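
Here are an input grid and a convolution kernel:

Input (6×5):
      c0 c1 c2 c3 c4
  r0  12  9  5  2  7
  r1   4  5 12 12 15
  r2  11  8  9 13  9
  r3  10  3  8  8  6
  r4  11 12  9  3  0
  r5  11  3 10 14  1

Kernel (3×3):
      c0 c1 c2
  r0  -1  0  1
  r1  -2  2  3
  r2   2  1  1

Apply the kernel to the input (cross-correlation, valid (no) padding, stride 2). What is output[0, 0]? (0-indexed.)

The receptive field on the input at this output position is [12 9 5 / 4 5 12 / 11 8 9]. Elementwise product with the kernel and sum: 12·-1 + 5·1 + 4·-2 + 5·2 + 12·3 + 11·2 + 8·1 + 9·1.

70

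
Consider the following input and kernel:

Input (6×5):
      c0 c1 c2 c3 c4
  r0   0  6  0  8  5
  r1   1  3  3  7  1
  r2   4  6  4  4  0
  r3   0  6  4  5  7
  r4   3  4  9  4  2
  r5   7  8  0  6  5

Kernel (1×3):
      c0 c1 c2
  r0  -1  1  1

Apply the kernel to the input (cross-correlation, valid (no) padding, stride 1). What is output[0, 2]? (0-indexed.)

The receptive field on the input at this output position is [0 8 5]. Elementwise product with the kernel and sum: 0·-1 + 8·1 + 5·1.

13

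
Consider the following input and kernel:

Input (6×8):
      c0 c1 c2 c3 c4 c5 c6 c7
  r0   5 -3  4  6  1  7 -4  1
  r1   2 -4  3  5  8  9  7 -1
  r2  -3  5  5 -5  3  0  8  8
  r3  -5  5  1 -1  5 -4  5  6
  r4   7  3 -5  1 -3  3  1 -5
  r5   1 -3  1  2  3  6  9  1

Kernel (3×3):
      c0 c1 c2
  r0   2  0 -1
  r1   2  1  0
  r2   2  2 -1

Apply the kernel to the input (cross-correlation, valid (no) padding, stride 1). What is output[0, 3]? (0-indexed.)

19

The receptive field on the input at this output position is [6 1 7 / 5 8 9 / -5 3 0]. Elementwise product with the kernel and sum: 6·2 + 7·-1 + 5·2 + 8·1 + -5·2 + 3·2 + 0·-1.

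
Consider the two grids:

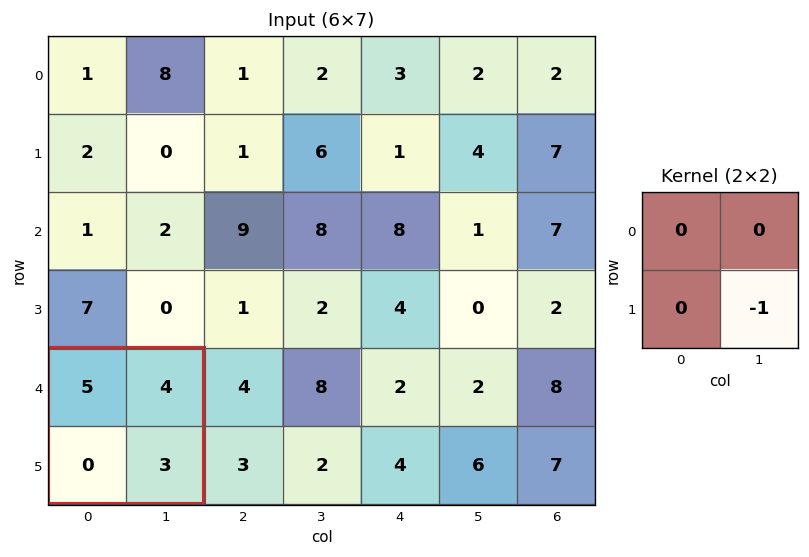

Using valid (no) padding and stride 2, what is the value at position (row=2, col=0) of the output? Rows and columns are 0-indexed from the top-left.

-3

The receptive field on the input at this output position is [5 4 / 0 3]. Elementwise product with the kernel and sum: 3·-1.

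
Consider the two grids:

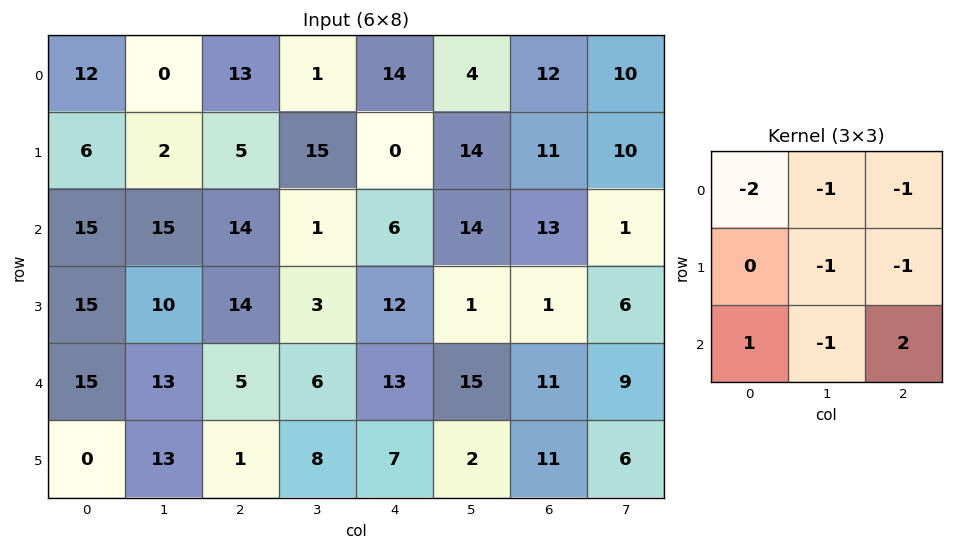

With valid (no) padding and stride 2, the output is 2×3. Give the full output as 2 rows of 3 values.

Output[0,0]: The receptive field on the input at this output position is [12 0 13 / 6 2 5 / 15 15 14]. Elementwise product with the kernel and sum: 12·-2 + 0·-1 + 13·-1 + 2·-1 + 5·-1 + 15·1 + 15·-1 + 14·2.

-16 -31 -51
-71 -25 -21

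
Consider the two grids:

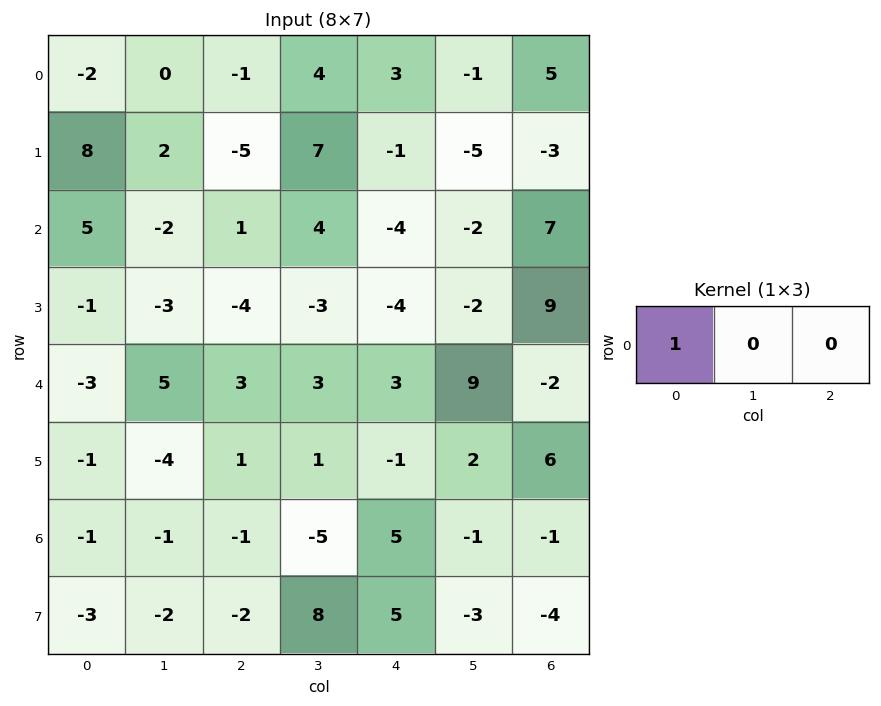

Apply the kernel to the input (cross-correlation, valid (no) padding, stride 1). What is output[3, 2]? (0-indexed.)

-4

The receptive field on the input at this output position is [-4 -3 -4]. Elementwise product with the kernel and sum: -4·1.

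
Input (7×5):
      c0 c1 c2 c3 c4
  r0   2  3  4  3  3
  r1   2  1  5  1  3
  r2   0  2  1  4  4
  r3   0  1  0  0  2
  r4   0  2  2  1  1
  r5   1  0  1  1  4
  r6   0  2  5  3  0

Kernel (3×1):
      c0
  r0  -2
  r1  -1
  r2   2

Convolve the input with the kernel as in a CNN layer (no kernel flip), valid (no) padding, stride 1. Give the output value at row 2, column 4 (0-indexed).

The receptive field on the input at this output position is [4 / 2 / 1]. Elementwise product with the kernel and sum: 4·-2 + 2·-1 + 1·2.

-8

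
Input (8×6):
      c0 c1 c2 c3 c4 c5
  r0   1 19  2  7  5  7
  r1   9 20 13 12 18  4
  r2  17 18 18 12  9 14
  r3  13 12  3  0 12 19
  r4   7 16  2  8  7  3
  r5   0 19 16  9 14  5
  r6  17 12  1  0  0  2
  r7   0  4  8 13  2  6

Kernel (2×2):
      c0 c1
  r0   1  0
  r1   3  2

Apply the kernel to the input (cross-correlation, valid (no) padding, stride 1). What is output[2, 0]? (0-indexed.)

The receptive field on the input at this output position is [17 18 / 13 12]. Elementwise product with the kernel and sum: 17·1 + 13·3 + 12·2.

80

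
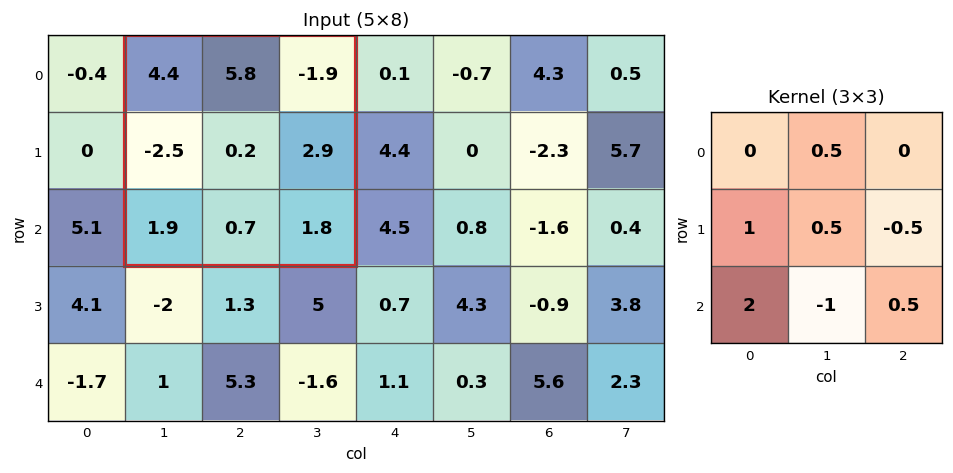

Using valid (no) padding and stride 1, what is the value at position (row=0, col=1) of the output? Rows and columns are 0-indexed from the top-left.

3.05

The receptive field on the input at this output position is [4.4 5.8 -1.9 / -2.5 0.2 2.9 / 1.9 0.7 1.8]. Elementwise product with the kernel and sum: 5.8·0.5 + -2.5·1 + 0.2·0.5 + 2.9·-0.5 + 1.9·2 + 0.7·-1 + 1.8·0.5.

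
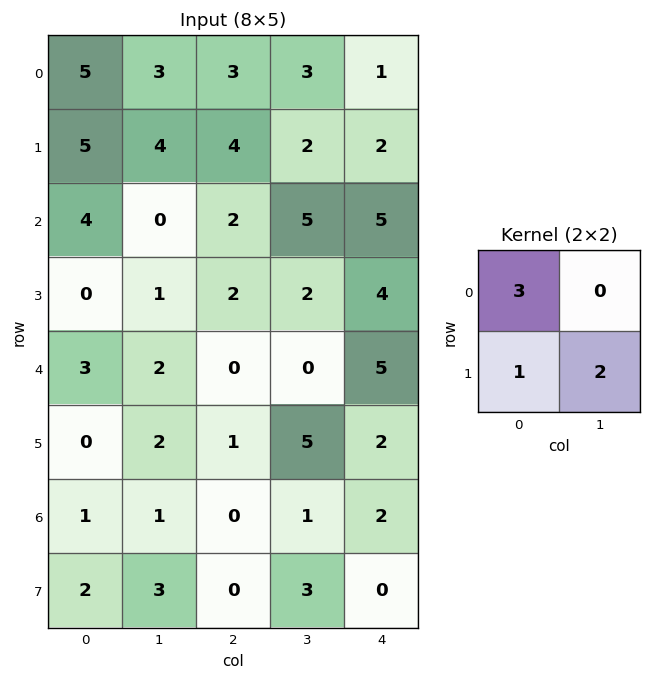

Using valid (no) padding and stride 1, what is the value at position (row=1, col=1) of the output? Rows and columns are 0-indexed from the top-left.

The receptive field on the input at this output position is [4 4 / 0 2]. Elementwise product with the kernel and sum: 4·3 + 0·1 + 2·2.

16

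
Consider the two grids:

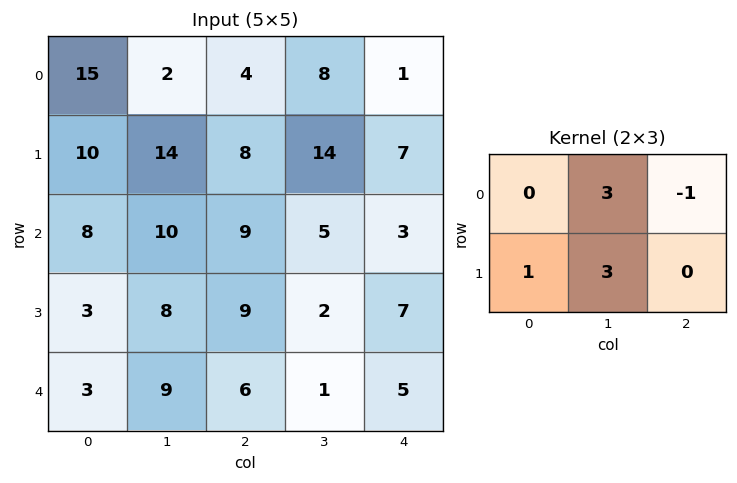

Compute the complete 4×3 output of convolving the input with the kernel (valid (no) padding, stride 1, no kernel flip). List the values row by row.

54 42 73
72 47 59
48 57 27
45 52 8

Output[0,0]: The receptive field on the input at this output position is [15 2 4 / 10 14 8]. Elementwise product with the kernel and sum: 2·3 + 4·-1 + 10·1 + 14·3.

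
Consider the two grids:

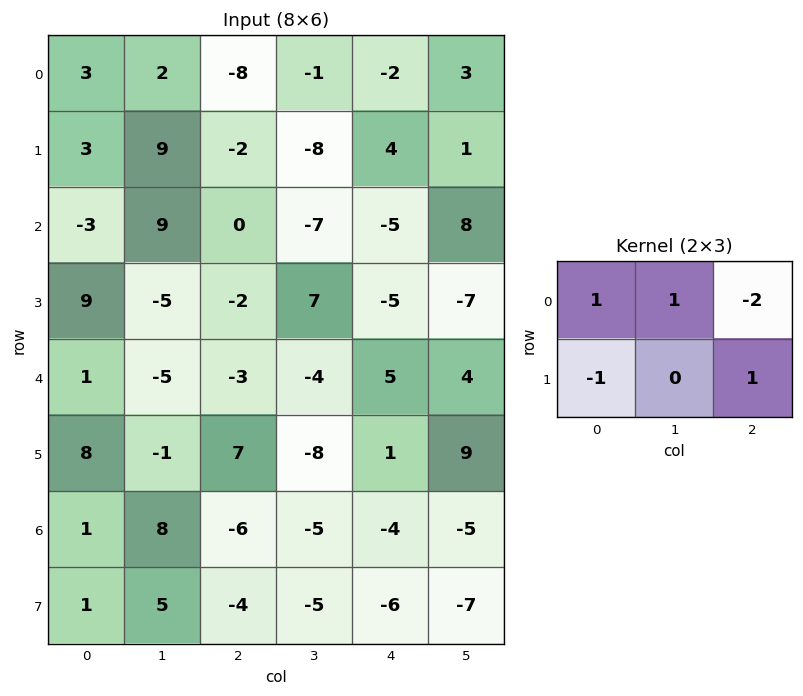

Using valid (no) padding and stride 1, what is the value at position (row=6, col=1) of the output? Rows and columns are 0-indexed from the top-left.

The receptive field on the input at this output position is [8 -6 -5 / 5 -4 -5]. Elementwise product with the kernel and sum: 8·1 + -6·1 + -5·-2 + 5·-1 + -5·1.

2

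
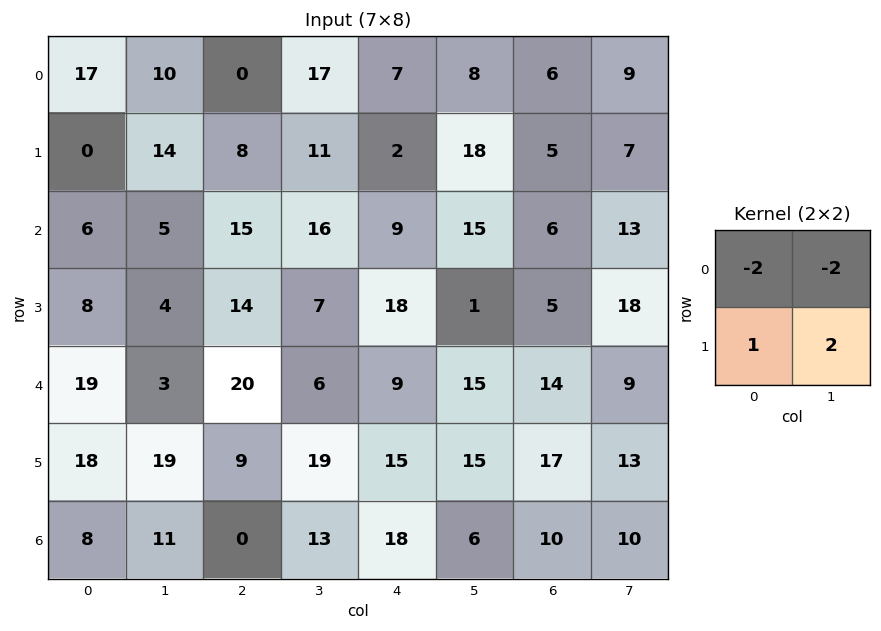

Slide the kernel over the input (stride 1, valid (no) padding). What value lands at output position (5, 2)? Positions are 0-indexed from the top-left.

-30

The receptive field on the input at this output position is [9 19 / 0 13]. Elementwise product with the kernel and sum: 9·-2 + 19·-2 + 0·1 + 13·2.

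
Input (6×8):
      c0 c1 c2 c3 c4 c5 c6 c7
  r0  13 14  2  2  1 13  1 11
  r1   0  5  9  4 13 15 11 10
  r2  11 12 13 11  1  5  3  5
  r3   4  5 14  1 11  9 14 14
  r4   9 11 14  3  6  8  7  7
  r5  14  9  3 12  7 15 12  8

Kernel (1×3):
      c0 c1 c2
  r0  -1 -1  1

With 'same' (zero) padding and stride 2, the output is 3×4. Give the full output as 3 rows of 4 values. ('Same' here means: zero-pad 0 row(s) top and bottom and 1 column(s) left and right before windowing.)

1 -14 10 -3
1 -14 -7 -3
2 -22 -1 -8

Output[0,0]: The receptive field on the zero-padded input at this output position is [0 13 14]. Elementwise product with the kernel and sum: 0·-1 + 13·-1 + 14·1.
Output[0,1]: The receptive field on the zero-padded input at this output position is [14 2 2]. Elementwise product with the kernel and sum: 14·-1 + 2·-1 + 2·1.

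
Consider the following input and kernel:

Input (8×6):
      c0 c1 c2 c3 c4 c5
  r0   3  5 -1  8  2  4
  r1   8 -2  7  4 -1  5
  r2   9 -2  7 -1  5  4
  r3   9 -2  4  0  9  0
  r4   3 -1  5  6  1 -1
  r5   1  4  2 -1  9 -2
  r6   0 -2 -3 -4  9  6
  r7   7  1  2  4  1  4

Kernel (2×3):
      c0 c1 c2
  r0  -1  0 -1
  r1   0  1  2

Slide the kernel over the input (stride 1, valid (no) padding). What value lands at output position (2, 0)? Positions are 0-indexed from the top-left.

-10

The receptive field on the input at this output position is [9 -2 7 / 9 -2 4]. Elementwise product with the kernel and sum: 9·-1 + 7·-1 + -2·1 + 4·2.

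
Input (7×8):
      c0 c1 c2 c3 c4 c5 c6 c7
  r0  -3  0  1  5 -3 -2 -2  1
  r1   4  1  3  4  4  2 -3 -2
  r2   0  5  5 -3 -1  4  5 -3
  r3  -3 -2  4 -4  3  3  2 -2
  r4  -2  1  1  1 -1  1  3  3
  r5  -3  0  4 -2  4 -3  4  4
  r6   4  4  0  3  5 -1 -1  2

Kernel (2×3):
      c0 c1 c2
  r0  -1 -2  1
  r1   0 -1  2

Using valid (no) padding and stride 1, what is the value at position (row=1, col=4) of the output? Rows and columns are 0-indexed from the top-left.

The receptive field on the input at this output position is [4 2 -3 / -1 4 5]. Elementwise product with the kernel and sum: 4·-1 + 2·-2 + -3·1 + 4·-1 + 5·2.

-5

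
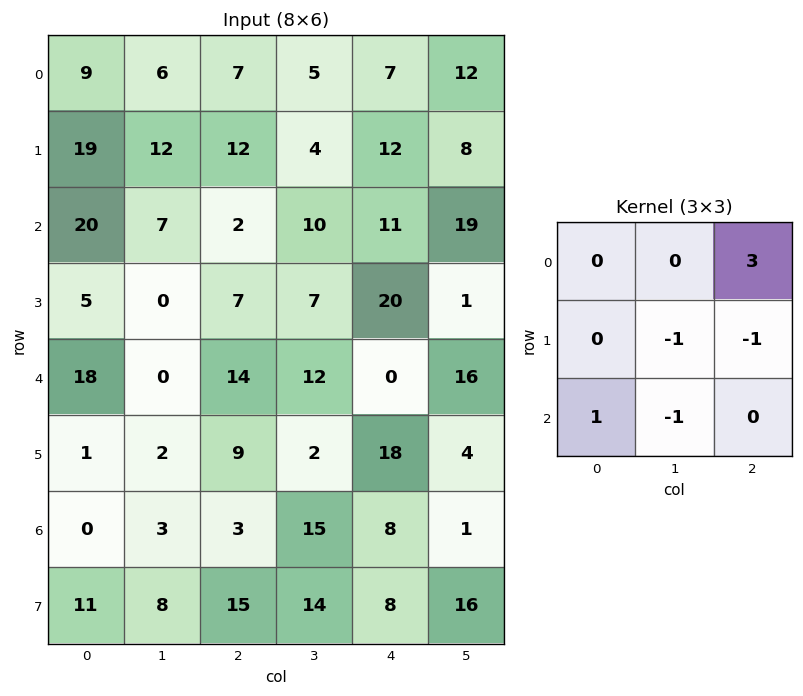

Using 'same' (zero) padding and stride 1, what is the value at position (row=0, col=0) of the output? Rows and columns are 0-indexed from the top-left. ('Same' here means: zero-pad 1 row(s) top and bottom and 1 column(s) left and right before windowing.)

The receptive field on the zero-padded input at this output position is [0 0 0 / 0 9 6 / 0 19 12]. Elementwise product with the kernel and sum: 0·3 + 9·-1 + 6·-1 + 0·1 + 19·-1.

-34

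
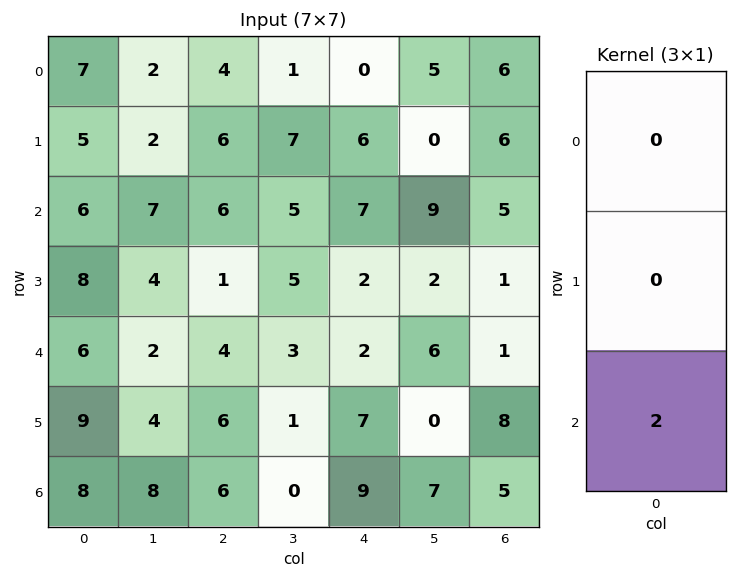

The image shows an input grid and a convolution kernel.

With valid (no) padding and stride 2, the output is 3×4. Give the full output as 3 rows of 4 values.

12 12 14 10
12 8 4 2
16 12 18 10

Output[0,0]: The receptive field on the input at this output position is [7 / 5 / 6]. Elementwise product with the kernel and sum: 6·2.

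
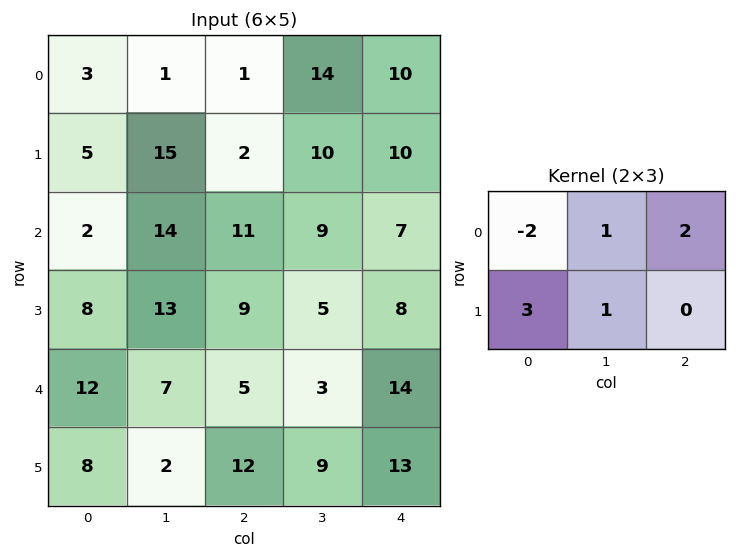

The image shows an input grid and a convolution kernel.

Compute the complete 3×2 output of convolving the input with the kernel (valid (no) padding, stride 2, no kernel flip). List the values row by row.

Output[0,0]: The receptive field on the input at this output position is [3 1 1 / 5 15 2]. Elementwise product with the kernel and sum: 3·-2 + 1·1 + 1·2 + 5·3 + 15·1.
Output[0,1]: The receptive field on the input at this output position is [1 14 10 / 2 10 10]. Elementwise product with the kernel and sum: 1·-2 + 14·1 + 10·2 + 2·3 + 10·1.

27 48
69 33
19 66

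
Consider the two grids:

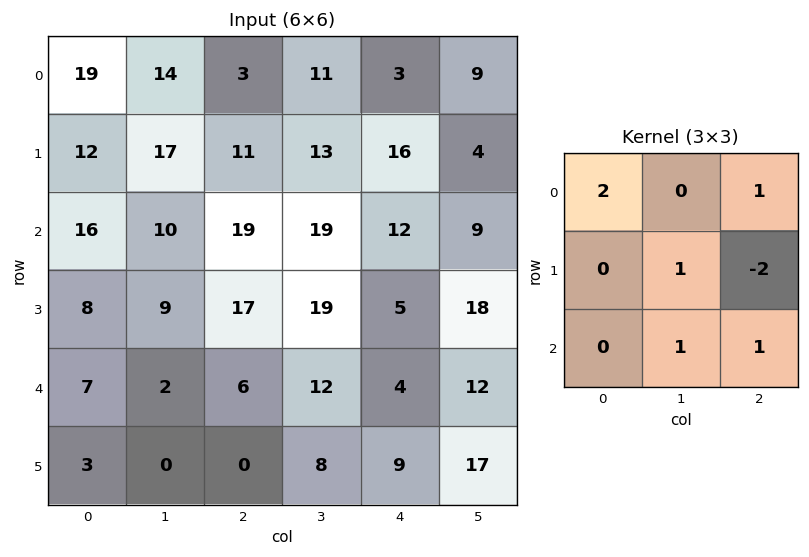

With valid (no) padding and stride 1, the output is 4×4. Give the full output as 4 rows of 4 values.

Output[0,0]: The receptive field on the input at this output position is [19 14 3 / 12 17 11 / 16 10 19]. Elementwise product with the kernel and sum: 19·2 + 3·1 + 17·1 + 11·-2 + 10·1 + 19·1.

65 62 21 60
33 64 57 47
34 36 75 32
23 27 60 62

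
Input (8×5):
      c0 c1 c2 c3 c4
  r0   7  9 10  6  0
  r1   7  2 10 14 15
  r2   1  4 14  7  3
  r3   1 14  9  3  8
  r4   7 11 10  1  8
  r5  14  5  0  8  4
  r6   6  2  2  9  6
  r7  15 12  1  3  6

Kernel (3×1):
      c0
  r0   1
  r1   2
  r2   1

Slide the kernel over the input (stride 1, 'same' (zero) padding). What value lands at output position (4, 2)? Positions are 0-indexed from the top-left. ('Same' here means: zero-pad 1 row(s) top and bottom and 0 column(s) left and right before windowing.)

The receptive field on the zero-padded input at this output position is [9 / 10 / 0]. Elementwise product with the kernel and sum: 9·1 + 10·2 + 0·1.

29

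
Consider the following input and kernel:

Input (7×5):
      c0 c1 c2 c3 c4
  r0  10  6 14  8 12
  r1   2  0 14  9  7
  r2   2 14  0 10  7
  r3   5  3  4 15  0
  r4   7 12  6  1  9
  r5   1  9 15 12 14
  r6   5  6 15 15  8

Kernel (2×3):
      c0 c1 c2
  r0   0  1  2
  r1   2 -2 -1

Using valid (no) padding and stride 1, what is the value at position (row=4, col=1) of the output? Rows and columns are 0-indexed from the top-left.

The receptive field on the input at this output position is [12 6 1 / 9 15 12]. Elementwise product with the kernel and sum: 6·1 + 1·2 + 9·2 + 15·-2 + 12·-1.

-16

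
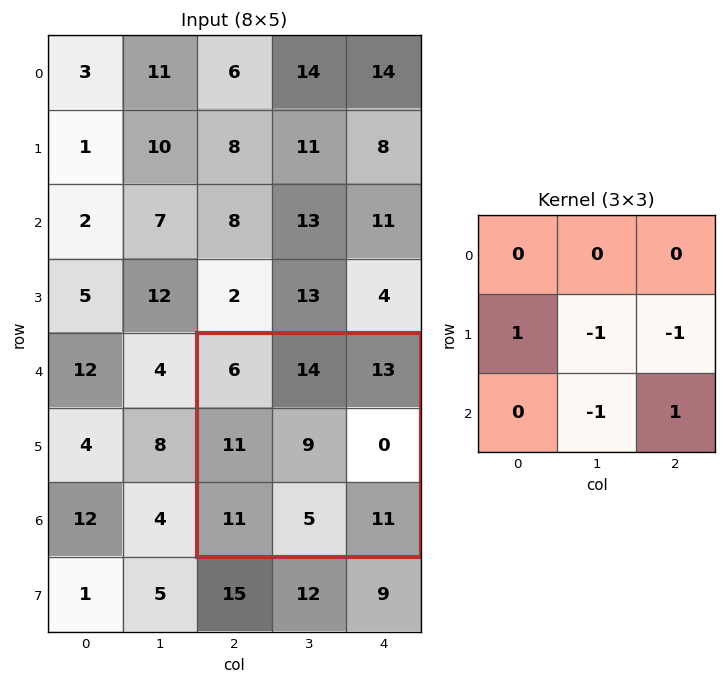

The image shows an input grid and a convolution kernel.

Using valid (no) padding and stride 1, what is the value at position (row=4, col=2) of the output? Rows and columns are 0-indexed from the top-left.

The receptive field on the input at this output position is [6 14 13 / 11 9 0 / 11 5 11]. Elementwise product with the kernel and sum: 11·1 + 9·-1 + 0·-1 + 5·-1 + 11·1.

8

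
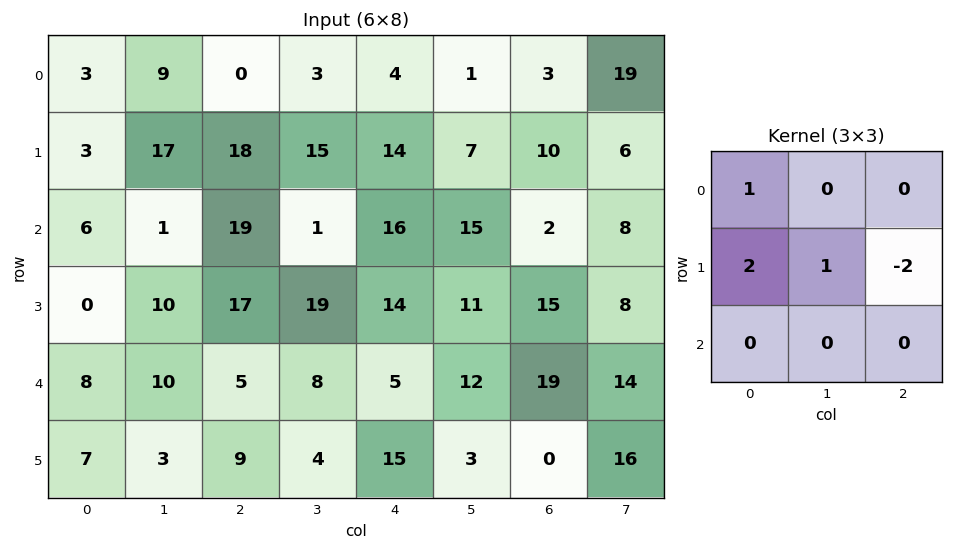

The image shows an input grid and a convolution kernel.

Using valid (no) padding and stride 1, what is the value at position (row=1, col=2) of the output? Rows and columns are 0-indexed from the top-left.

The receptive field on the input at this output position is [18 15 14 / 19 1 16 / 17 19 14]. Elementwise product with the kernel and sum: 18·1 + 19·2 + 1·1 + 16·-2.

25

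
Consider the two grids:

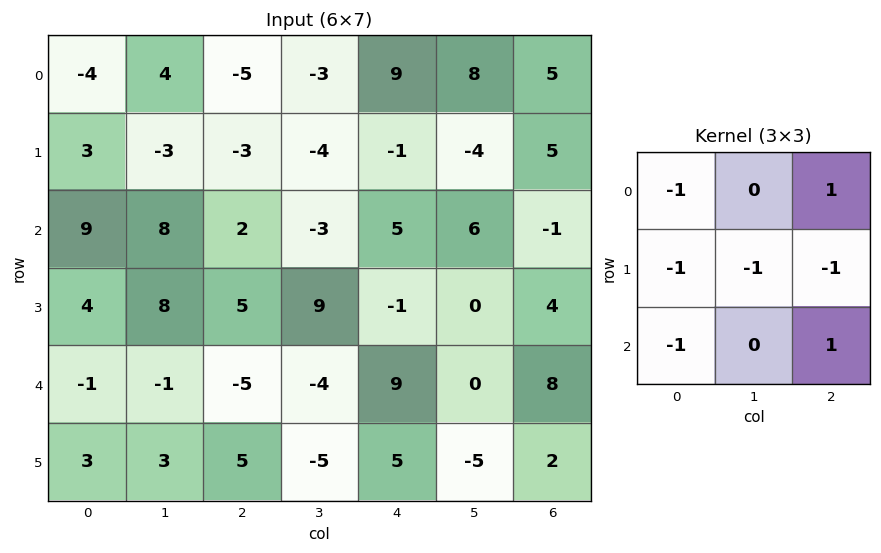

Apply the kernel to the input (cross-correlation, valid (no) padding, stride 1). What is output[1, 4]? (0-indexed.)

The receptive field on the input at this output position is [-1 -4 5 / 5 6 -1 / -1 0 4]. Elementwise product with the kernel and sum: -1·-1 + 5·1 + 5·-1 + 6·-1 + -1·-1 + -1·-1 + 4·1.

1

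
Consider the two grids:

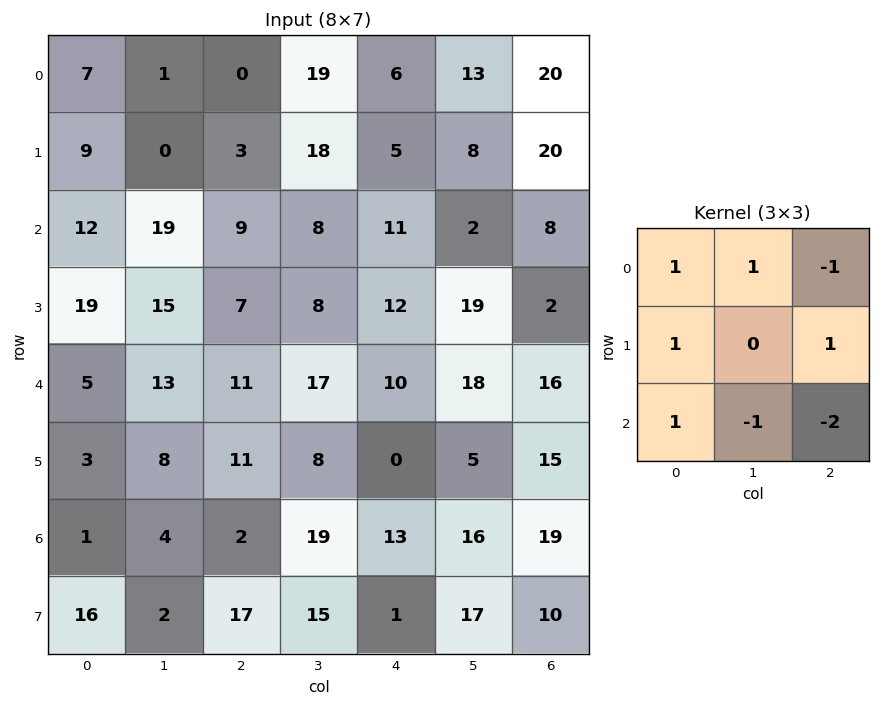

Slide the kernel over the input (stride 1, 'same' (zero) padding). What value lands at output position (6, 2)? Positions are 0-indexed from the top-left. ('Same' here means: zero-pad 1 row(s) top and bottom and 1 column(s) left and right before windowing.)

-11

The receptive field on the zero-padded input at this output position is [8 11 8 / 4 2 19 / 2 17 15]. Elementwise product with the kernel and sum: 8·1 + 11·1 + 8·-1 + 4·1 + 19·1 + 2·1 + 17·-1 + 15·-2.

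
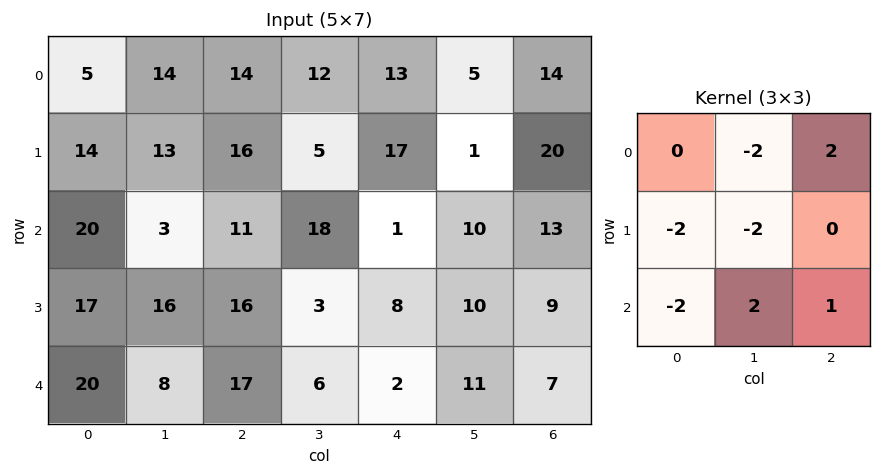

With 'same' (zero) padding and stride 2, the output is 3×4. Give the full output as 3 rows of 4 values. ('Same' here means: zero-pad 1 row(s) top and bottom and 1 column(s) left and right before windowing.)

31 -45 -25 0
8 -47 -50 -88
-42 -76 -12 -54

Output[0,0]: The receptive field on the zero-padded input at this output position is [0 0 0 / 0 5 14 / 0 14 13]. Elementwise product with the kernel and sum: 0·-2 + 0·2 + 0·-2 + 5·-2 + 0·-2 + 14·2 + 13·1.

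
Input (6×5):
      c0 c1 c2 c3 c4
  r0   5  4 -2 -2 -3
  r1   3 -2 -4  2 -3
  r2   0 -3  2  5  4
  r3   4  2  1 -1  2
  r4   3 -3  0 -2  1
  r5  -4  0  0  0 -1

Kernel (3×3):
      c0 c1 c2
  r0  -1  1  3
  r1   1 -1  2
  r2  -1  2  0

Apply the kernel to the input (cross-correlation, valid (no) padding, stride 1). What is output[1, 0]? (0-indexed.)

-10

The receptive field on the input at this output position is [3 -2 -4 / 0 -3 2 / 4 2 1]. Elementwise product with the kernel and sum: 3·-1 + -2·1 + -4·3 + 0·1 + -3·-1 + 2·2 + 4·-1 + 2·2.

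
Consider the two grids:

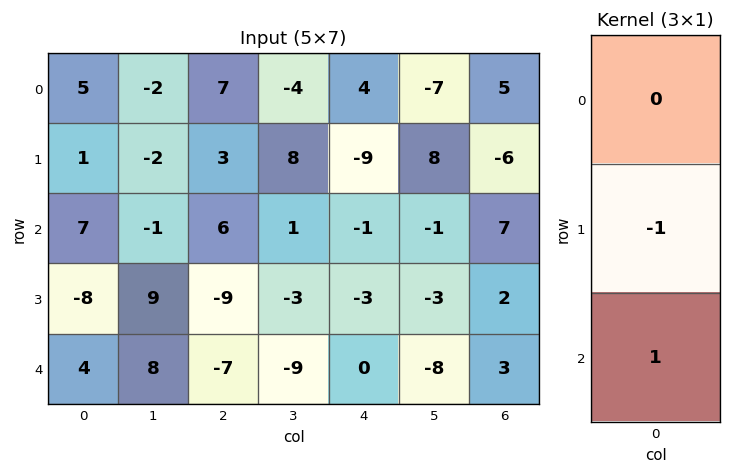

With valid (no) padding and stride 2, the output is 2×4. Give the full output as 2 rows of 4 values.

Output[0,0]: The receptive field on the input at this output position is [5 / 1 / 7]. Elementwise product with the kernel and sum: 1·-1 + 7·1.
Output[0,1]: The receptive field on the input at this output position is [7 / 3 / 6]. Elementwise product with the kernel and sum: 3·-1 + 6·1.

6 3 8 13
12 2 3 1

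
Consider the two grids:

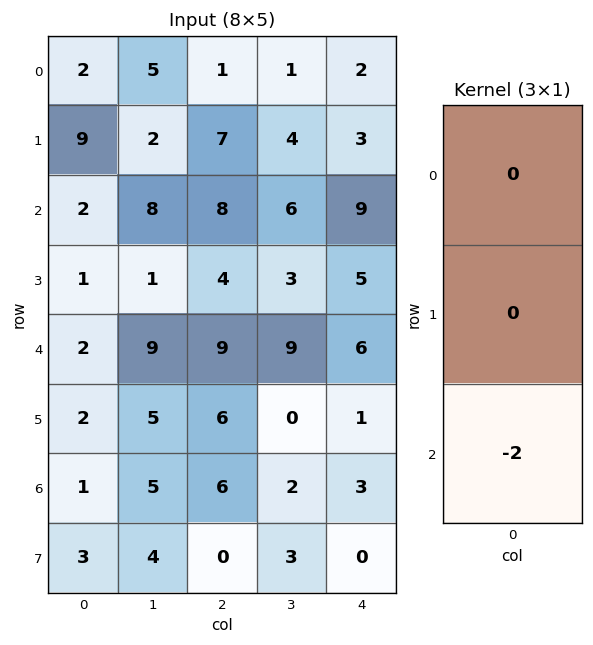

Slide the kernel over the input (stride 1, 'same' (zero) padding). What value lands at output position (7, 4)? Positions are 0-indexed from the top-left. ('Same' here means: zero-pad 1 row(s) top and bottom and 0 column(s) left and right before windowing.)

The receptive field on the zero-padded input at this output position is [3 / 0 / 0]. Elementwise product with the kernel and sum: 0·-2.

0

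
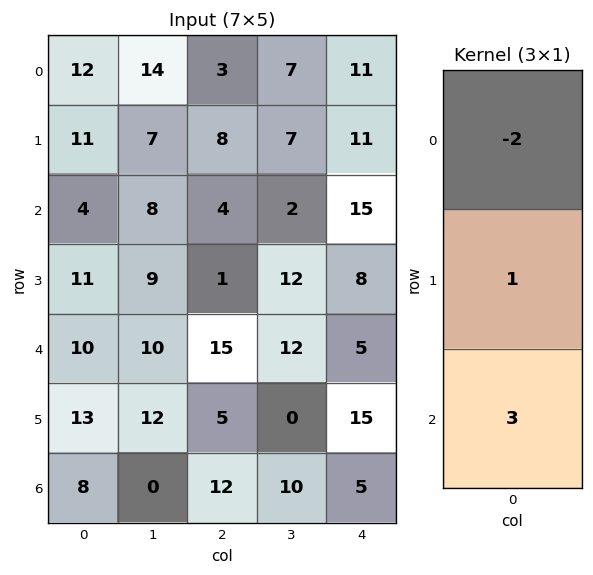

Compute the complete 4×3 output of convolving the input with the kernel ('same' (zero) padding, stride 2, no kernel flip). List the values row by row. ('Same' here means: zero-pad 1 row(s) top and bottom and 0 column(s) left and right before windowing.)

Output[0,0]: The receptive field on the zero-padded input at this output position is [0 / 12 / 11]. Elementwise product with the kernel and sum: 0·-2 + 12·1 + 11·3.
Output[0,1]: The receptive field on the zero-padded input at this output position is [0 / 3 / 8]. Elementwise product with the kernel and sum: 0·-2 + 3·1 + 8·3.

45 27 44
15 -9 17
27 28 34
-18 2 -25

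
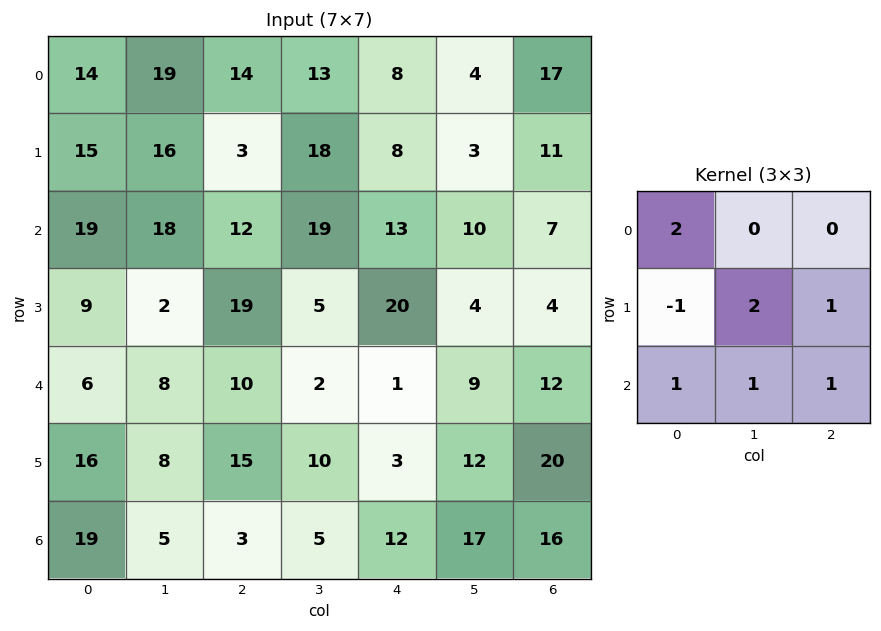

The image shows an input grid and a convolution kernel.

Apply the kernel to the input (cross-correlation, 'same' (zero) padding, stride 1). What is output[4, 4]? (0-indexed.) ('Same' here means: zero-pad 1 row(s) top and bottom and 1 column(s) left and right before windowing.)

The receptive field on the zero-padded input at this output position is [5 20 4 / 2 1 9 / 10 3 12]. Elementwise product with the kernel and sum: 5·2 + 2·-1 + 1·2 + 9·1 + 10·1 + 3·1 + 12·1.

44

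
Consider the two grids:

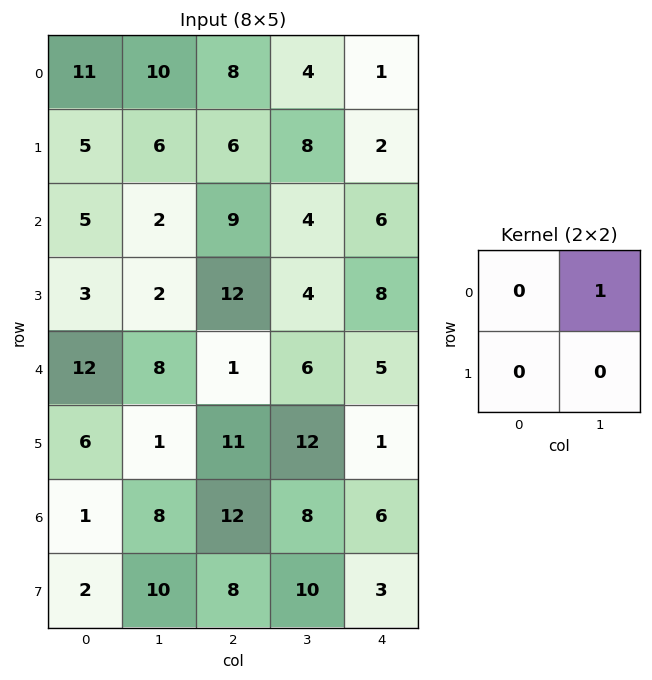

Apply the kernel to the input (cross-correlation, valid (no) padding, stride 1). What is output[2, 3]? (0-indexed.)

6

The receptive field on the input at this output position is [4 6 / 4 8]. Elementwise product with the kernel and sum: 6·1.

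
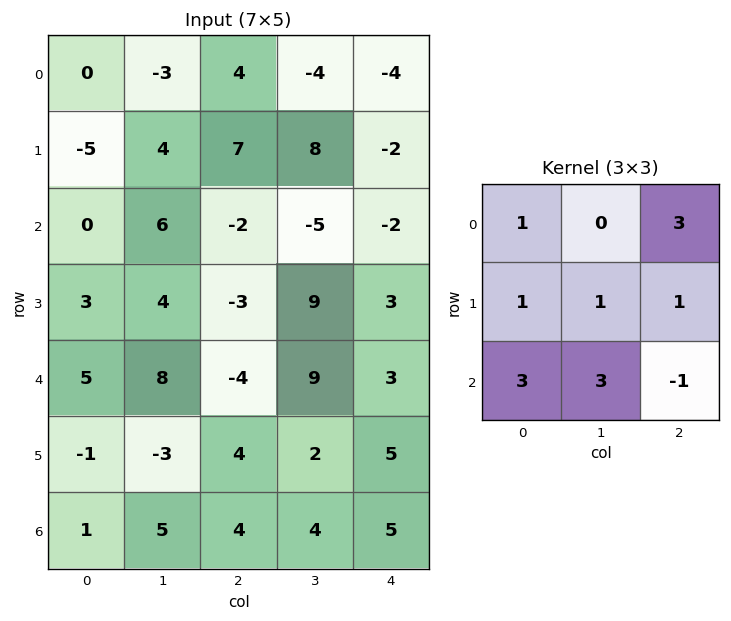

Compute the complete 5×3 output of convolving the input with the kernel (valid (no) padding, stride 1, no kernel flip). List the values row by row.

Output[0,0]: The receptive field on the input at this output position is [0 -3 4 / -5 4 7 / 0 6 -2]. Elementwise product with the kernel and sum: 0·1 + 4·3 + -5·1 + 4·1 + 7·1 + 0·3 + 6·3 + -2·-1.

38 21 -14
44 21 7
41 4 13
-13 45 27
7 61 35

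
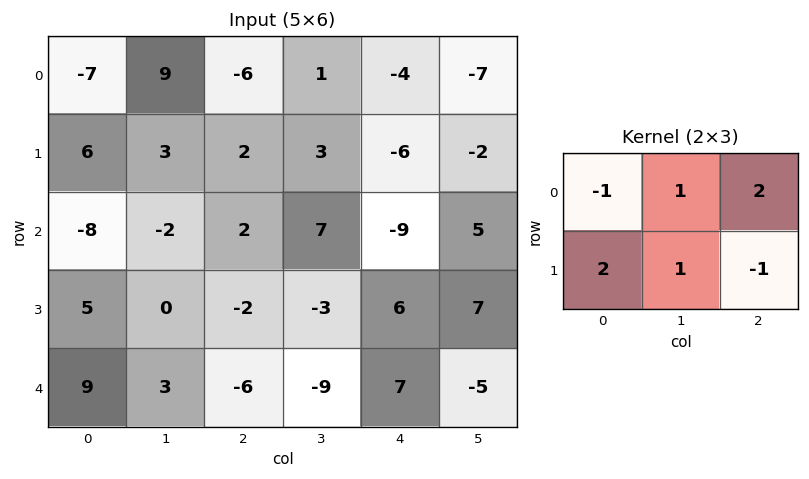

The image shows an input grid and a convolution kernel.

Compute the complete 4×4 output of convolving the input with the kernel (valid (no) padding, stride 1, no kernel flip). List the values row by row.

17 -8 12 -17
-19 -4 9 -13
22 19 -26 -13
18 1 -17 17

Output[0,0]: The receptive field on the input at this output position is [-7 9 -6 / 6 3 2]. Elementwise product with the kernel and sum: -7·-1 + 9·1 + -6·2 + 6·2 + 3·1 + 2·-1.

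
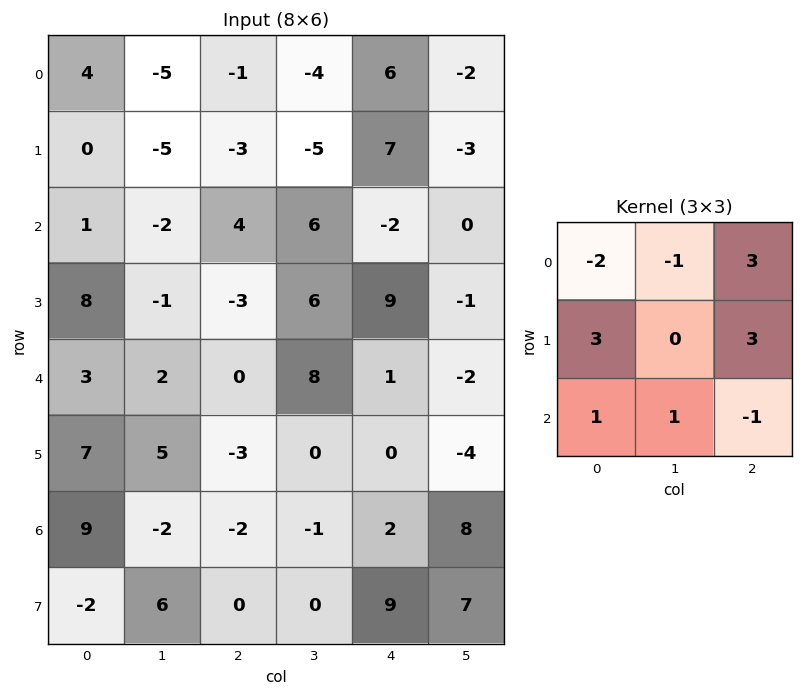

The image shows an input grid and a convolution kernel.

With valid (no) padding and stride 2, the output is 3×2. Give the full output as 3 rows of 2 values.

-20 48
32 5
13 -19

Output[0,0]: The receptive field on the input at this output position is [4 -5 -1 / 0 -5 -3 / 1 -2 4]. Elementwise product with the kernel and sum: 4·-2 + -5·-1 + -1·3 + 0·3 + -3·3 + 1·1 + -2·1 + 4·-1.
Output[0,1]: The receptive field on the input at this output position is [-1 -4 6 / -3 -5 7 / 4 6 -2]. Elementwise product with the kernel and sum: -1·-2 + -4·-1 + 6·3 + -3·3 + 7·3 + 4·1 + 6·1 + -2·-1.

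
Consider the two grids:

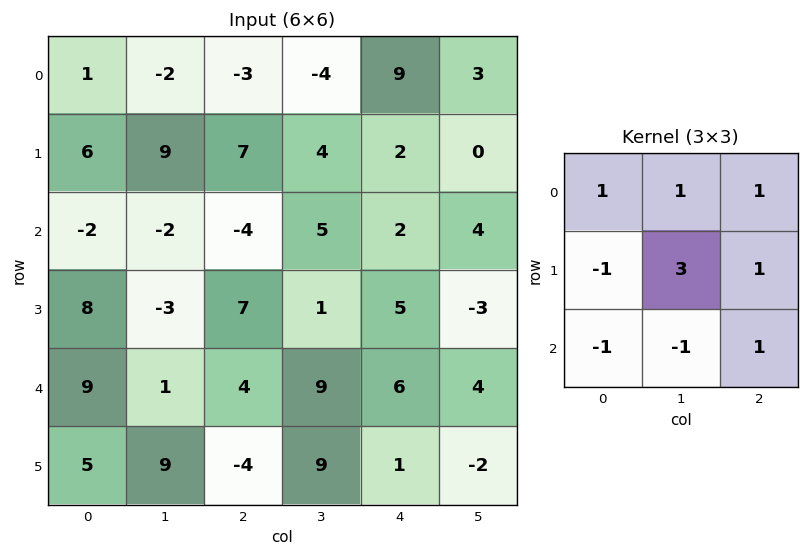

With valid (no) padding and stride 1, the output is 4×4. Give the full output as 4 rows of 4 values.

24 18 10 7
16 12 31 2
-24 28 -3 11
-8 29 38 4

Output[0,0]: The receptive field on the input at this output position is [1 -2 -3 / 6 9 7 / -2 -2 -4]. Elementwise product with the kernel and sum: 1·1 + -2·1 + -3·1 + 6·-1 + 9·3 + 7·1 + -2·-1 + -2·-1 + -4·1.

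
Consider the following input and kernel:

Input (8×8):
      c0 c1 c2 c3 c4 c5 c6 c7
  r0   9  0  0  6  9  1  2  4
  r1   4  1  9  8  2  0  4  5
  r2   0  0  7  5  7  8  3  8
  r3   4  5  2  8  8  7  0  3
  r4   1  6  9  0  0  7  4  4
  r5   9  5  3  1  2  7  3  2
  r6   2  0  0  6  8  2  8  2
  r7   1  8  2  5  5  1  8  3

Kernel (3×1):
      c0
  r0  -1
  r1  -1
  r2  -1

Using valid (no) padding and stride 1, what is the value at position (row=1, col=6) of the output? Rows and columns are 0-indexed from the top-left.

The receptive field on the input at this output position is [4 / 3 / 0]. Elementwise product with the kernel and sum: 4·-1 + 3·-1 + 0·-1.

-7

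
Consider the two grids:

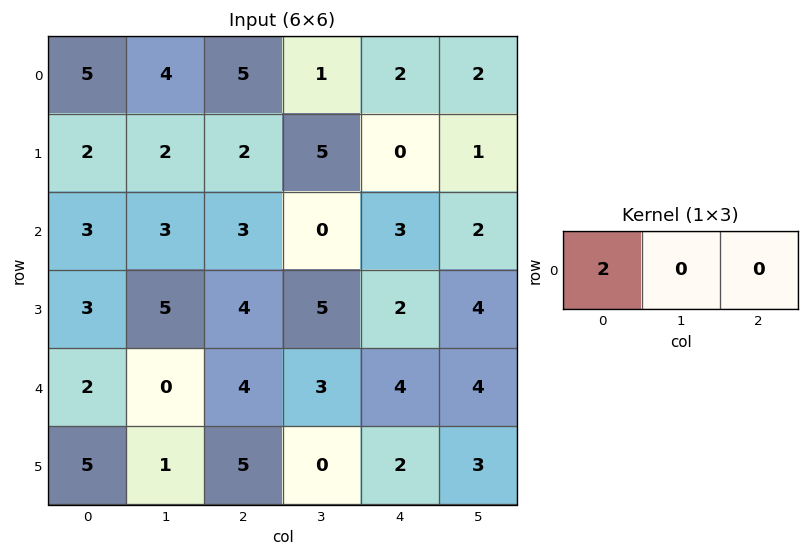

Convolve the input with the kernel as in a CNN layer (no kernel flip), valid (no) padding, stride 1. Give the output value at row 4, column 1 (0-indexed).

0

The receptive field on the input at this output position is [0 4 3]. Elementwise product with the kernel and sum: 0·2.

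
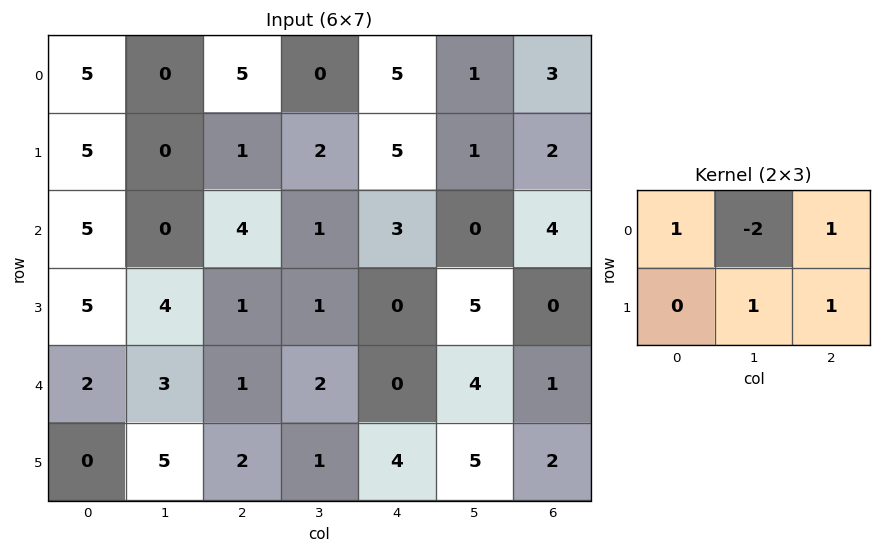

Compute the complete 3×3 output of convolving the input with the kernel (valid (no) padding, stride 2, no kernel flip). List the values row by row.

11 17 9
14 6 12
4 2 0

Output[0,0]: The receptive field on the input at this output position is [5 0 5 / 5 0 1]. Elementwise product with the kernel and sum: 5·1 + 0·-2 + 5·1 + 0·1 + 1·1.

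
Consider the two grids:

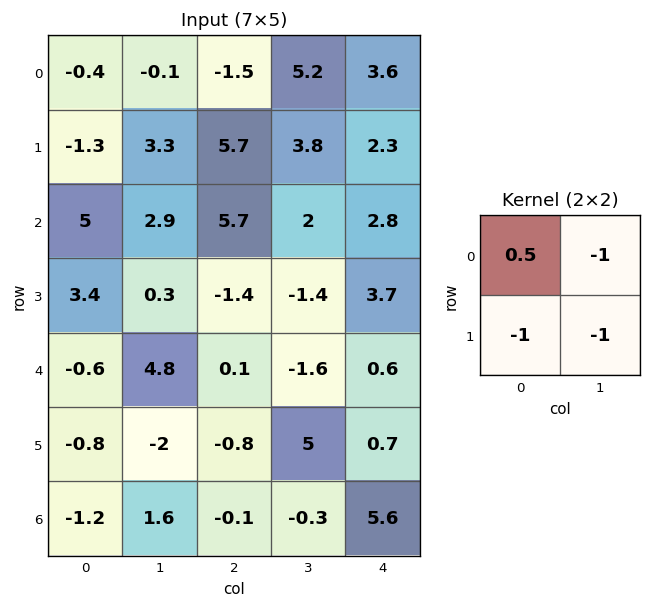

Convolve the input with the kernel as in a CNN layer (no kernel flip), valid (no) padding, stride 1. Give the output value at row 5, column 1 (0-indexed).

-1.7

The receptive field on the input at this output position is [-2 -0.8 / 1.6 -0.1]. Elementwise product with the kernel and sum: -2·0.5 + -0.8·-1 + 1.6·-1 + -0.1·-1.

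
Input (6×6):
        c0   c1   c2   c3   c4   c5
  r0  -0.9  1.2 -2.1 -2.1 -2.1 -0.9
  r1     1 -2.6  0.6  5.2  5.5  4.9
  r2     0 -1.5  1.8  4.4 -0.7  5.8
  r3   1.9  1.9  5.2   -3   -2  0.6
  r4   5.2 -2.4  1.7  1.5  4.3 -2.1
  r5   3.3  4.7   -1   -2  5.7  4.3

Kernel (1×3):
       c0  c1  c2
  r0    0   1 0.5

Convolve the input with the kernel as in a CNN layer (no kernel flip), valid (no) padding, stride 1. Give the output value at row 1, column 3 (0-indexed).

7.95

The receptive field on the input at this output position is [5.2 5.5 4.9]. Elementwise product with the kernel and sum: 5.5·1 + 4.9·0.5.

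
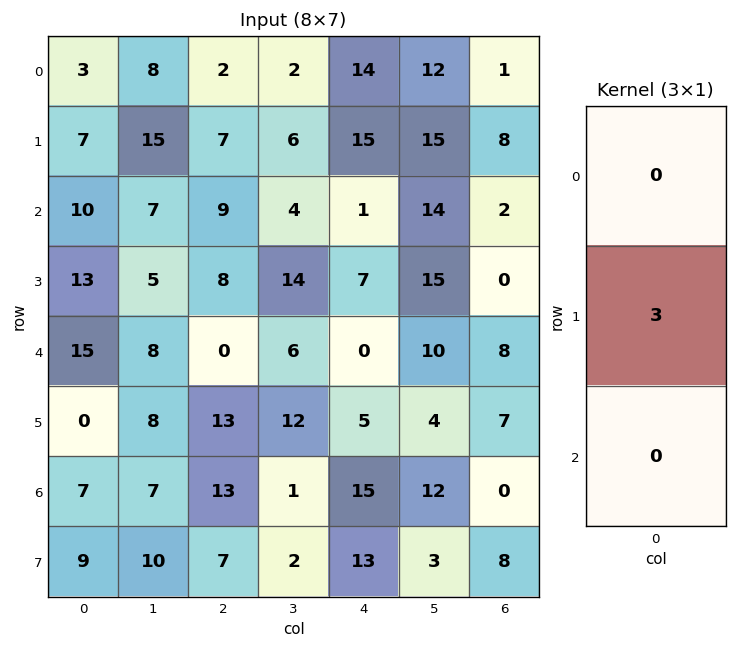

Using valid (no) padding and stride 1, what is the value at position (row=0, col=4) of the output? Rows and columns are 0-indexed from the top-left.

45

The receptive field on the input at this output position is [14 / 15 / 1]. Elementwise product with the kernel and sum: 15·3.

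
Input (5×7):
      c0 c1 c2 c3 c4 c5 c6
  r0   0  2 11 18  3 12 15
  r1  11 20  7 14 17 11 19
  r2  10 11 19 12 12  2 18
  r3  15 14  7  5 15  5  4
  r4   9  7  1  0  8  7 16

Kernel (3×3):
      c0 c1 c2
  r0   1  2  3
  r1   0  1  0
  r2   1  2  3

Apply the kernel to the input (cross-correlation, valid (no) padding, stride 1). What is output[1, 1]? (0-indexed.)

The receptive field on the input at this output position is [20 7 14 / 11 19 12 / 14 7 5]. Elementwise product with the kernel and sum: 20·1 + 7·2 + 14·3 + 19·1 + 14·1 + 7·2 + 5·3.

138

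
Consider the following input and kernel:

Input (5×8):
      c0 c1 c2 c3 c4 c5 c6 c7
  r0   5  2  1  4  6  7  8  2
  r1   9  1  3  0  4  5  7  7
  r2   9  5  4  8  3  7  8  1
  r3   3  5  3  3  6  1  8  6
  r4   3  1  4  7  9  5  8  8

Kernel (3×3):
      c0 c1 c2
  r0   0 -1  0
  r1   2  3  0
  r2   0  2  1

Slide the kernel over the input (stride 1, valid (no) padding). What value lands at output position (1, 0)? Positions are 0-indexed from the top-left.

The receptive field on the input at this output position is [9 1 3 / 9 5 4 / 3 5 3]. Elementwise product with the kernel and sum: 1·-1 + 9·2 + 5·3 + 5·2 + 3·1.

45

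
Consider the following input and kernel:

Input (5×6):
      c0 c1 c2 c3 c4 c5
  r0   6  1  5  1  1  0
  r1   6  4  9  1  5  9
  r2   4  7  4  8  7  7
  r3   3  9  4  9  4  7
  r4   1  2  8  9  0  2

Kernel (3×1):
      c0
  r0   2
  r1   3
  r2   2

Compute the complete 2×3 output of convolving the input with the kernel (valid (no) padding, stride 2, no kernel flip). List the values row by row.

38 45 31
19 36 26

Output[0,0]: The receptive field on the input at this output position is [6 / 6 / 4]. Elementwise product with the kernel and sum: 6·2 + 6·3 + 4·2.
Output[0,1]: The receptive field on the input at this output position is [5 / 9 / 4]. Elementwise product with the kernel and sum: 5·2 + 9·3 + 4·2.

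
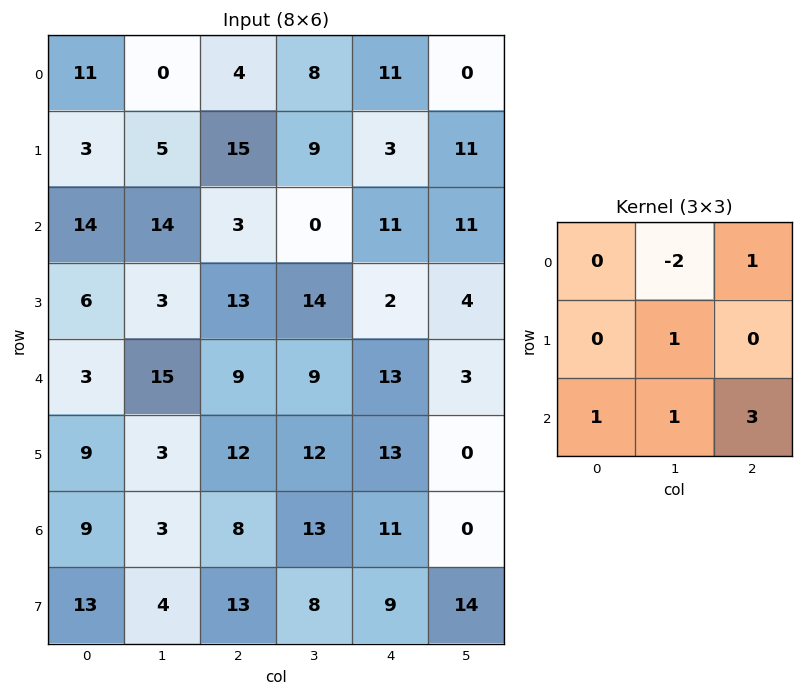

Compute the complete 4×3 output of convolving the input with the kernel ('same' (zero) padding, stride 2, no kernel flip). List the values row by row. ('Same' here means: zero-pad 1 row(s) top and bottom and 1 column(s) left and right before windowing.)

29 51 56
28 40 44
12 48 38
19 37 44

Output[0,0]: The receptive field on the zero-padded input at this output position is [0 0 0 / 0 11 0 / 0 3 5]. Elementwise product with the kernel and sum: 0·-2 + 0·1 + 11·1 + 0·1 + 3·1 + 5·3.
Output[0,1]: The receptive field on the zero-padded input at this output position is [0 0 0 / 0 4 8 / 5 15 9]. Elementwise product with the kernel and sum: 0·-2 + 0·1 + 4·1 + 5·1 + 15·1 + 9·3.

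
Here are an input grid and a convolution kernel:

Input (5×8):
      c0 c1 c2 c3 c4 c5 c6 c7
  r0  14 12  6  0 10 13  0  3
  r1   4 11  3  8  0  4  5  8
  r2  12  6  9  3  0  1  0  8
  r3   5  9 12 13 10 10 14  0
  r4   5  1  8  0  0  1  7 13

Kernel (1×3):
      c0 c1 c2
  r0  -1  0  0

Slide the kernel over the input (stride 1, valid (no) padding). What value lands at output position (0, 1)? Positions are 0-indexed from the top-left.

-12

The receptive field on the input at this output position is [12 6 0]. Elementwise product with the kernel and sum: 12·-1.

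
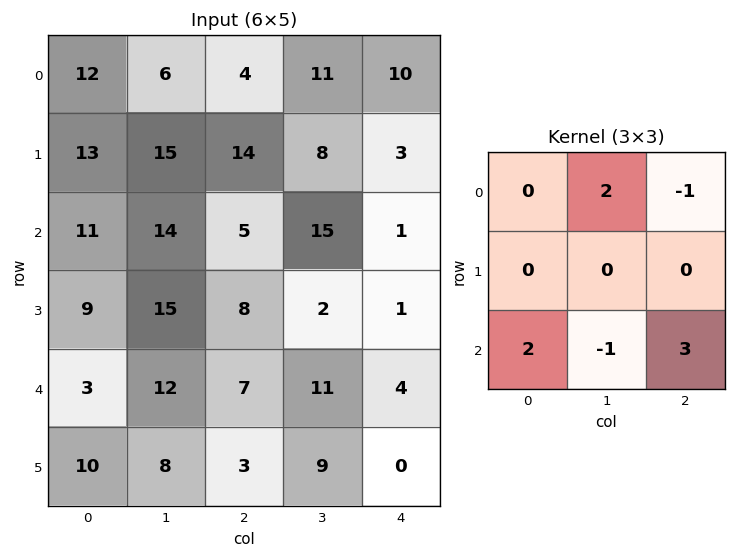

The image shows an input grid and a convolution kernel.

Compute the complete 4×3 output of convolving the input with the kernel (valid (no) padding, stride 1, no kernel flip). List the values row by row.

Output[0,0]: The receptive field on the input at this output position is [12 6 4 / 13 15 14 / 11 14 5]. Elementwise product with the kernel and sum: 6·2 + 4·-1 + 11·2 + 14·-1 + 5·3.
Output[0,1]: The receptive field on the input at this output position is [6 4 11 / 15 14 8 / 14 5 15]. Elementwise product with the kernel and sum: 4·2 + 11·-1 + 14·2 + 5·-1 + 15·3.

31 65 10
43 48 30
38 45 44
43 54 0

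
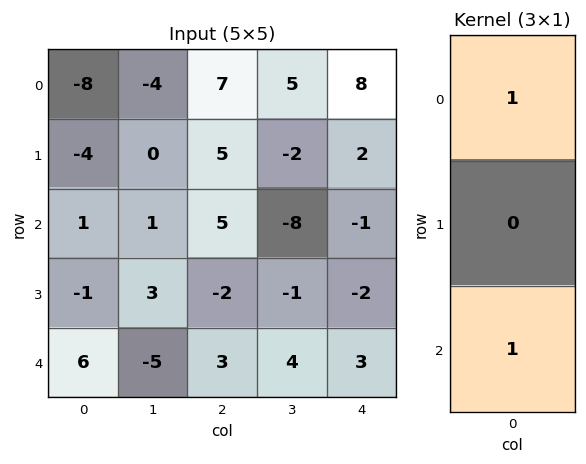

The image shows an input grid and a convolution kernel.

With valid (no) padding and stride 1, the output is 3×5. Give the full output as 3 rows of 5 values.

-7 -3 12 -3 7
-5 3 3 -3 0
7 -4 8 -4 2

Output[0,0]: The receptive field on the input at this output position is [-8 / -4 / 1]. Elementwise product with the kernel and sum: -8·1 + 1·1.
Output[0,1]: The receptive field on the input at this output position is [-4 / 0 / 1]. Elementwise product with the kernel and sum: -4·1 + 1·1.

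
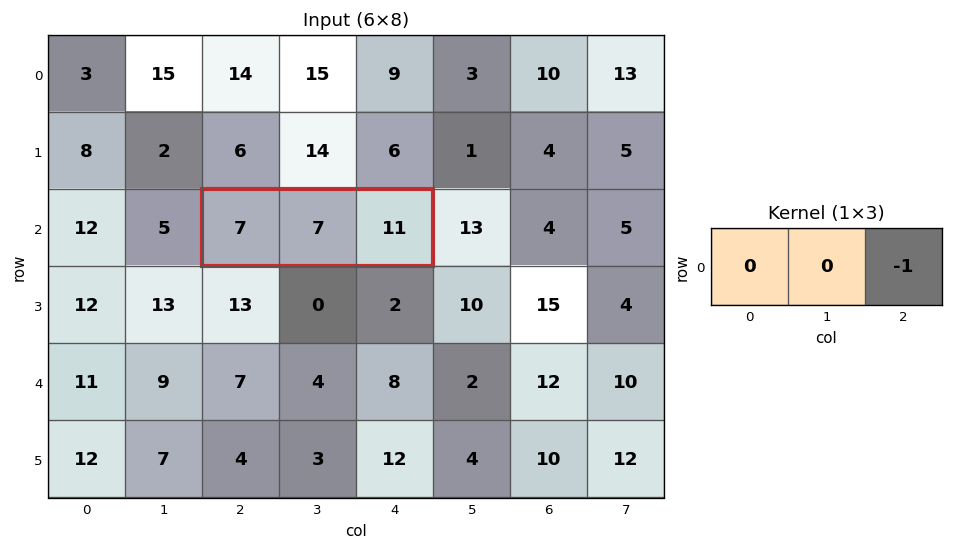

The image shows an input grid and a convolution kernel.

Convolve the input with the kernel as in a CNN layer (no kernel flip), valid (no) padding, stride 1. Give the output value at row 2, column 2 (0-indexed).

-11

The receptive field on the input at this output position is [7 7 11]. Elementwise product with the kernel and sum: 11·-1.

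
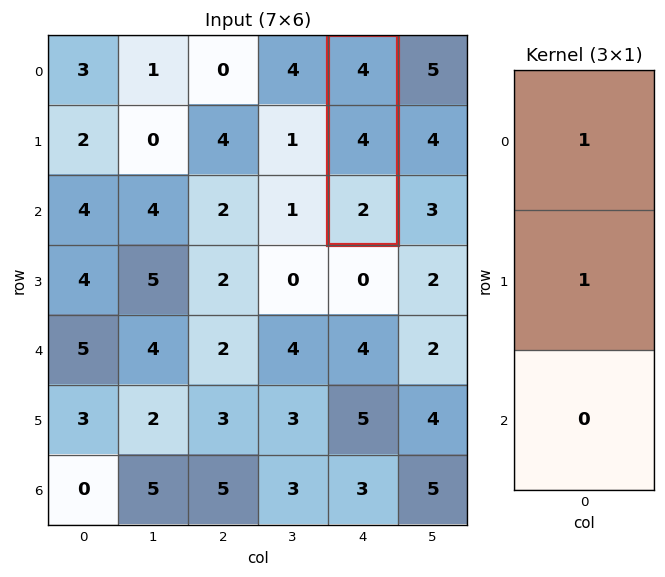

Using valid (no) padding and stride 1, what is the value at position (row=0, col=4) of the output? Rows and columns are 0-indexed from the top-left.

The receptive field on the input at this output position is [4 / 4 / 2]. Elementwise product with the kernel and sum: 4·1 + 4·1.

8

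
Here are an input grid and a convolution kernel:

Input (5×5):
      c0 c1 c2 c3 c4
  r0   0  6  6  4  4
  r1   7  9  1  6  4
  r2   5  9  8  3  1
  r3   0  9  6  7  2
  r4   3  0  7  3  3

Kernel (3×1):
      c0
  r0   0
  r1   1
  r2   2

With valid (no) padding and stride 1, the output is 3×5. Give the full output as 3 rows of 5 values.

17 27 17 12 6
5 27 20 17 5
6 9 20 13 8

Output[0,0]: The receptive field on the input at this output position is [0 / 7 / 5]. Elementwise product with the kernel and sum: 7·1 + 5·2.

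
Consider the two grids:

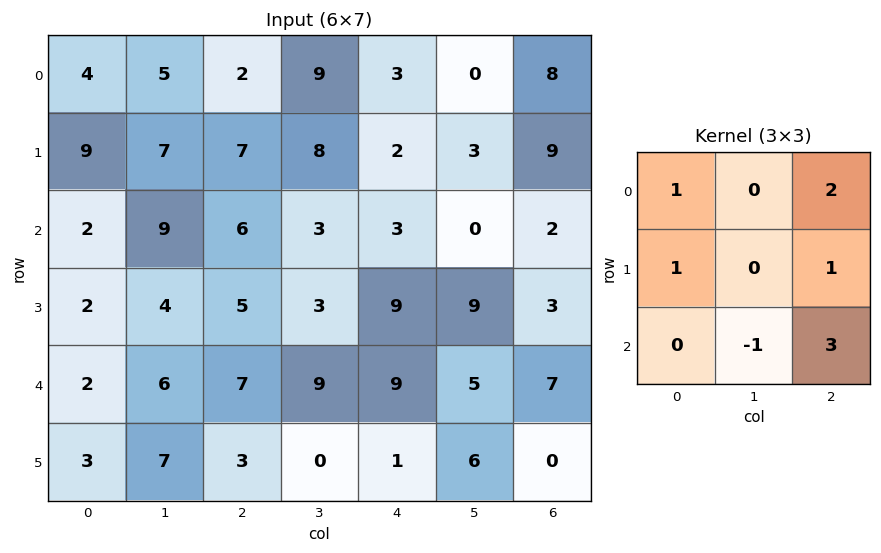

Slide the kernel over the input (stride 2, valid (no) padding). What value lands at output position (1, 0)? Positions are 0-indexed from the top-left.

36

The receptive field on the input at this output position is [2 9 6 / 2 4 5 / 2 6 7]. Elementwise product with the kernel and sum: 2·1 + 6·2 + 2·1 + 5·1 + 6·-1 + 7·3.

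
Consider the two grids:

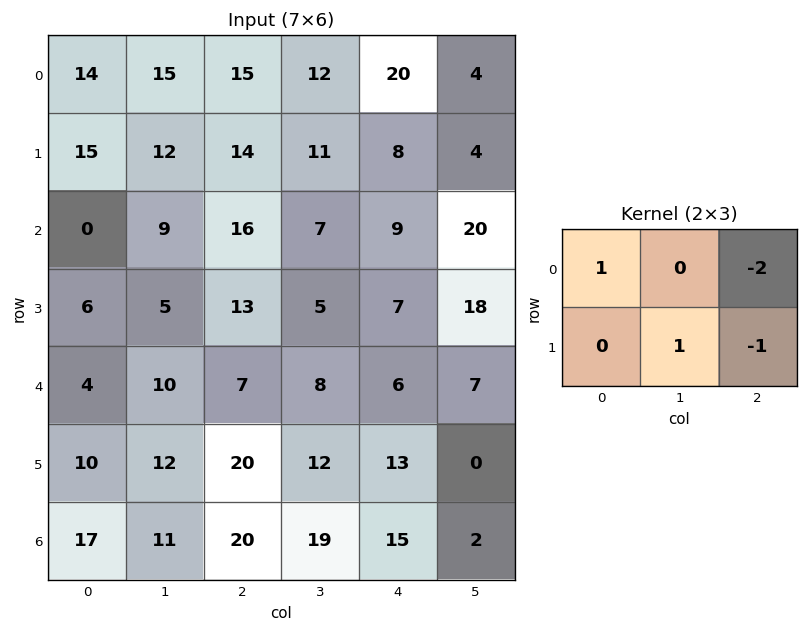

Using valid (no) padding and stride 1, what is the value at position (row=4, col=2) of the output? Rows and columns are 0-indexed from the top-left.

The receptive field on the input at this output position is [7 8 6 / 20 12 13]. Elementwise product with the kernel and sum: 7·1 + 6·-2 + 12·1 + 13·-1.

-6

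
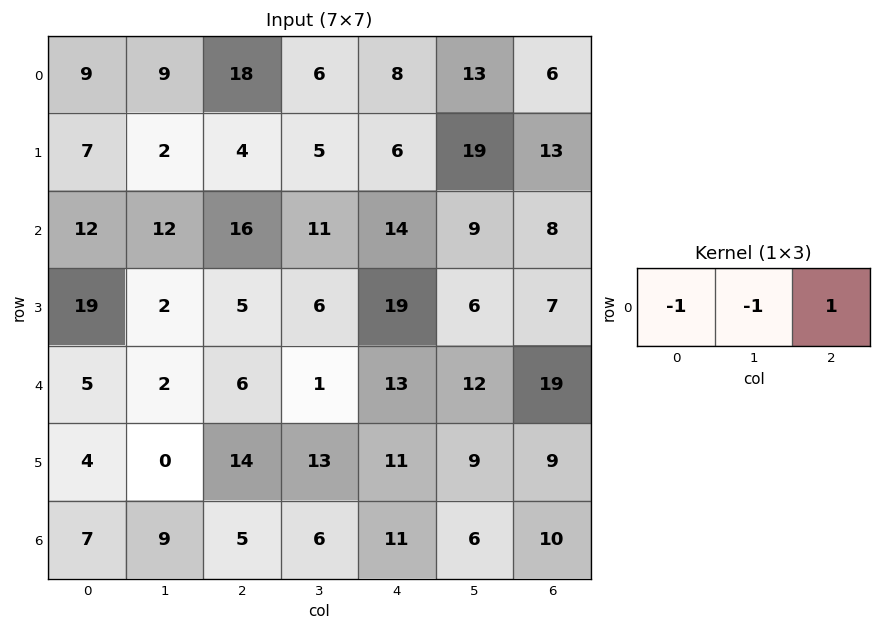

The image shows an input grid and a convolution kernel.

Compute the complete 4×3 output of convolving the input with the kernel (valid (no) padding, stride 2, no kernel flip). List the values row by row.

0 -16 -15
-8 -13 -15
-1 6 -6
-11 0 -7

Output[0,0]: The receptive field on the input at this output position is [9 9 18]. Elementwise product with the kernel and sum: 9·-1 + 9·-1 + 18·1.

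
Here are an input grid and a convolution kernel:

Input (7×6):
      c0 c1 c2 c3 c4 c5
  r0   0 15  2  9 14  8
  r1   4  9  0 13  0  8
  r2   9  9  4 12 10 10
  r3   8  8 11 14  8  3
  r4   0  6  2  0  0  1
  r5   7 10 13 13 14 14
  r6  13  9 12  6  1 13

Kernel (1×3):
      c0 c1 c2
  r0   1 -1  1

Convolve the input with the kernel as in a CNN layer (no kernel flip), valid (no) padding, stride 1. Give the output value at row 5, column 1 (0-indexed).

10

The receptive field on the input at this output position is [10 13 13]. Elementwise product with the kernel and sum: 10·1 + 13·-1 + 13·1.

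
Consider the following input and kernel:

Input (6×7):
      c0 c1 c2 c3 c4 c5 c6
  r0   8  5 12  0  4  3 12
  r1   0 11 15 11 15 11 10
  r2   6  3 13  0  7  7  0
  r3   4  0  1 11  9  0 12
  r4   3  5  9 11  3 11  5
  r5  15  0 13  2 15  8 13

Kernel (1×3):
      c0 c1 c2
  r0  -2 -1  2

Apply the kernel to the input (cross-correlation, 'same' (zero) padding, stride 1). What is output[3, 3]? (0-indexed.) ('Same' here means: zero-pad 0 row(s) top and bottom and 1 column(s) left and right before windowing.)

5

The receptive field on the zero-padded input at this output position is [1 11 9]. Elementwise product with the kernel and sum: 1·-2 + 11·-1 + 9·2.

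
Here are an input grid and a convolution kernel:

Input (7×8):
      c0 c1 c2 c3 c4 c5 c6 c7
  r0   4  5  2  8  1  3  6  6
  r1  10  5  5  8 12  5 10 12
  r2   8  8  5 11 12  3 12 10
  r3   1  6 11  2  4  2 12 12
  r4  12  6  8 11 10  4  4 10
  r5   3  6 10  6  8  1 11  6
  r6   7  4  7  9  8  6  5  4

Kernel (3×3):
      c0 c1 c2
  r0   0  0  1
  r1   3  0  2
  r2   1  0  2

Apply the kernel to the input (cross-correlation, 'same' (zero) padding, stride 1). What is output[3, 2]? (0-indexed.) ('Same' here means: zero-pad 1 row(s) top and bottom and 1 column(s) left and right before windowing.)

The receptive field on the zero-padded input at this output position is [8 5 11 / 6 11 2 / 6 8 11]. Elementwise product with the kernel and sum: 11·1 + 6·3 + 2·2 + 6·1 + 11·2.

61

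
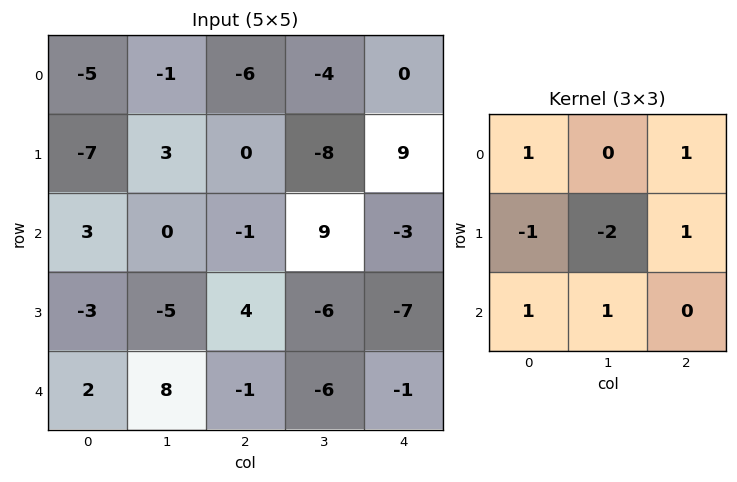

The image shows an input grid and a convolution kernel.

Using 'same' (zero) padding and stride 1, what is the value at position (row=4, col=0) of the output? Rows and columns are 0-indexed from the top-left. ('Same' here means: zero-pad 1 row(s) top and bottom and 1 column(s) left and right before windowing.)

-1

The receptive field on the zero-padded input at this output position is [0 -3 -5 / 0 2 8 / 0 0 0]. Elementwise product with the kernel and sum: 0·1 + -5·1 + 0·-1 + 2·-2 + 8·1 + 0·1 + 0·1.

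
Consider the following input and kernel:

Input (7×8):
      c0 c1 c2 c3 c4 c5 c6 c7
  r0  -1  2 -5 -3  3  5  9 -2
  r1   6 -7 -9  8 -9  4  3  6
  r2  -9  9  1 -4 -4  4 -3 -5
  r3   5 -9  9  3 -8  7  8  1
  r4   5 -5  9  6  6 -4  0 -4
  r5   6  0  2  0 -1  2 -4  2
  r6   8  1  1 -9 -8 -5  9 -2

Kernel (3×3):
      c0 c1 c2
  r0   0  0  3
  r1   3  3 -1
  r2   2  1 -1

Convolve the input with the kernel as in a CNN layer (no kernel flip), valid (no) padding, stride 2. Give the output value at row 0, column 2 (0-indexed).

The receptive field on the input at this output position is [3 5 9 / -9 4 3 / -4 4 -3]. Elementwise product with the kernel and sum: 9·3 + -9·3 + 4·3 + 3·-1 + -4·2 + 4·1 + -3·-1.

8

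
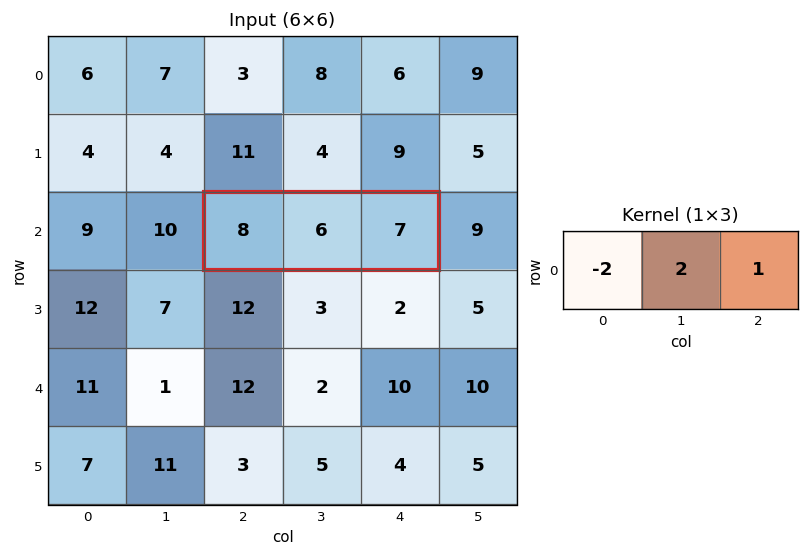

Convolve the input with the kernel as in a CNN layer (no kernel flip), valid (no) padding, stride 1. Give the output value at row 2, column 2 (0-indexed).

3

The receptive field on the input at this output position is [8 6 7]. Elementwise product with the kernel and sum: 8·-2 + 6·2 + 7·1.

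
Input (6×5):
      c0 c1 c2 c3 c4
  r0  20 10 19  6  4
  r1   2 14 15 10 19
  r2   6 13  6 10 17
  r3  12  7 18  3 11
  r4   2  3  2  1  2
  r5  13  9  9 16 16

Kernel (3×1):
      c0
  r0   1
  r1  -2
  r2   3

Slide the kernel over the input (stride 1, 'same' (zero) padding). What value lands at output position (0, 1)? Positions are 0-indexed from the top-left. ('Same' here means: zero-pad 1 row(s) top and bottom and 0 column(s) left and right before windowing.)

The receptive field on the zero-padded input at this output position is [0 / 10 / 14]. Elementwise product with the kernel and sum: 0·1 + 10·-2 + 14·3.

22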